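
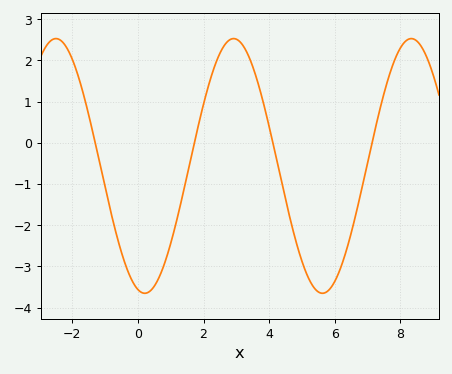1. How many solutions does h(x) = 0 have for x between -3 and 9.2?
4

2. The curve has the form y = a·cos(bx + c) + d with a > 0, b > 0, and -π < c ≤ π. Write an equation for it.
y = 3.09cos(1.16x + 2.9) - 0.56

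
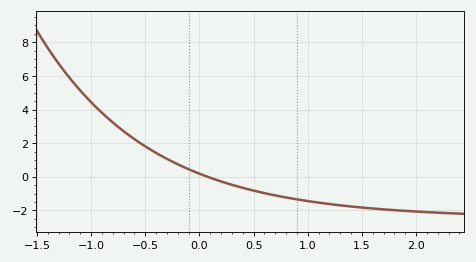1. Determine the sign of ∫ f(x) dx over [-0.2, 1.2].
negative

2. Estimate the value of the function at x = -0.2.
0.739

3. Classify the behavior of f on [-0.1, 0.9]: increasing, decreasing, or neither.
decreasing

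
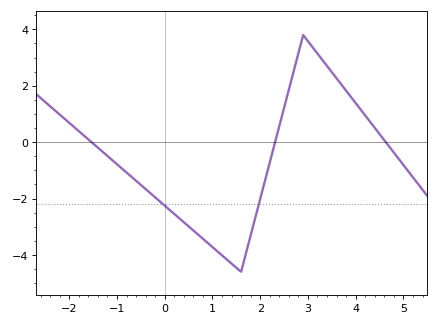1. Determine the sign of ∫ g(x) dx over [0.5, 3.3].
negative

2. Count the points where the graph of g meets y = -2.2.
2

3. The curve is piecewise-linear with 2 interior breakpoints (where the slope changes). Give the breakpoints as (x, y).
(1.6, -4.6); (2.9, 3.8)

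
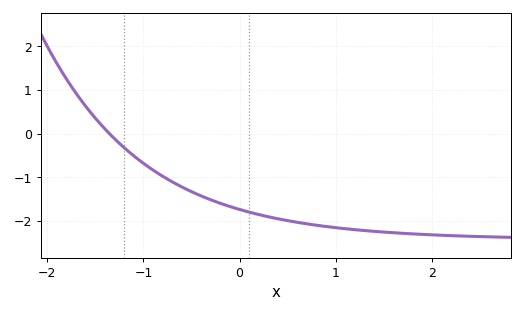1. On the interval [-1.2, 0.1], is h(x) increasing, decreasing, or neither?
decreasing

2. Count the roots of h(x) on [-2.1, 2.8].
1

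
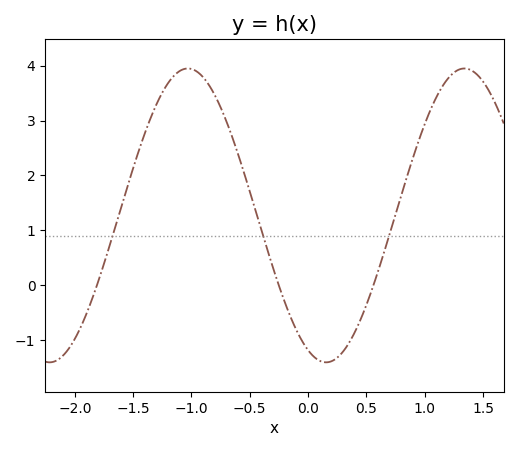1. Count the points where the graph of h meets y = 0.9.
3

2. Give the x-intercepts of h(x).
-1.81, -0.251, 0.561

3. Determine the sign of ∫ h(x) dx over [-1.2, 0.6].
positive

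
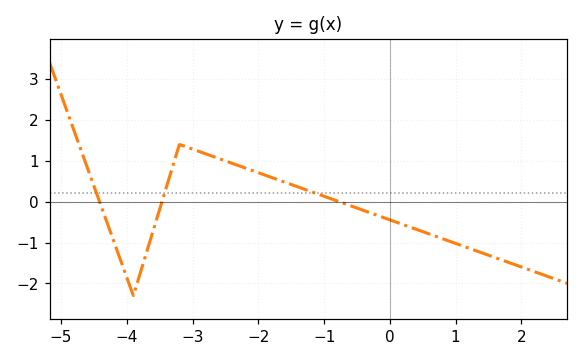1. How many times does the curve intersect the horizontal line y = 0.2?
3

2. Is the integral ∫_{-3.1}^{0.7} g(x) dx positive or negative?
positive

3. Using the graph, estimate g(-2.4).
0.939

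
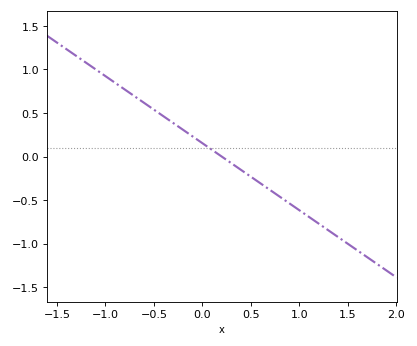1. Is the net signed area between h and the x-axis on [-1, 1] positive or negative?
positive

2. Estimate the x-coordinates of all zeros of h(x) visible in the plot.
0.2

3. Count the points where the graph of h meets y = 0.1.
1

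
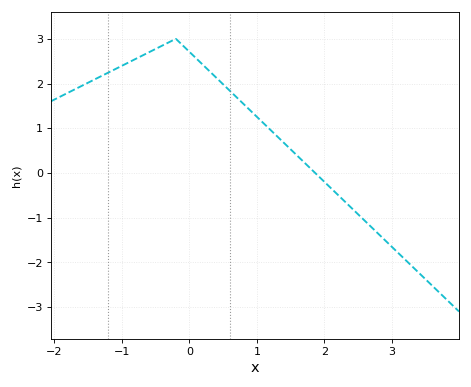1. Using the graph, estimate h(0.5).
2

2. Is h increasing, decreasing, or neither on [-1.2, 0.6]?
neither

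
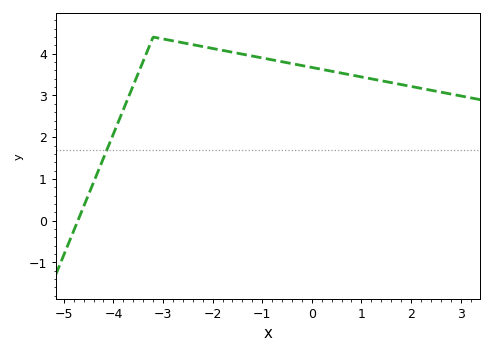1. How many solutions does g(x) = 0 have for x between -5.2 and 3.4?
1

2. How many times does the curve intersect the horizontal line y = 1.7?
1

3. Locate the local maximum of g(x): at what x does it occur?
-3.2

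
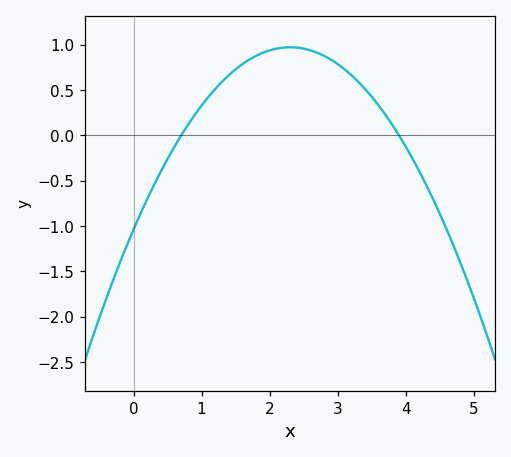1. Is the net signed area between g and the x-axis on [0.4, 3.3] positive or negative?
positive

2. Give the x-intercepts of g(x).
0.7, 3.9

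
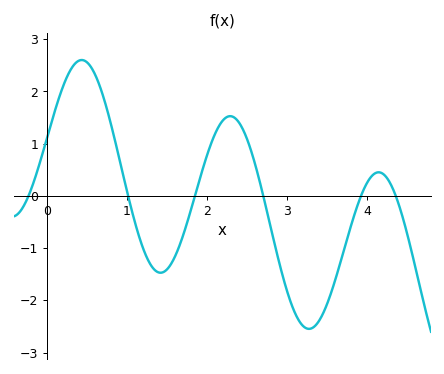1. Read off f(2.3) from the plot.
1.53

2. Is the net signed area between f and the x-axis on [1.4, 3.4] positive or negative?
negative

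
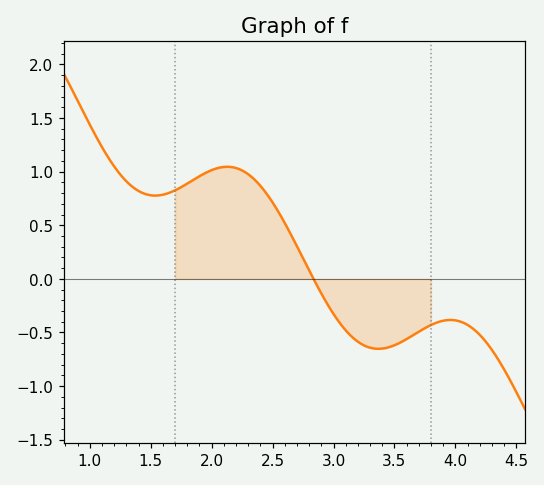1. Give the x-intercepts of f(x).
2.8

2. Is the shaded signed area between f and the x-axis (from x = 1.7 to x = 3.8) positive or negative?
positive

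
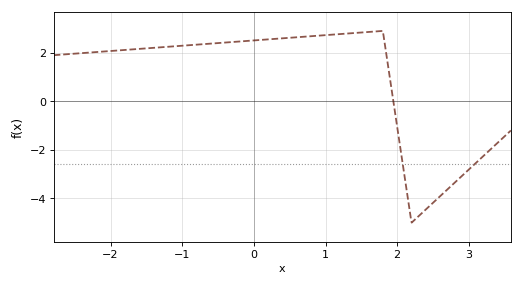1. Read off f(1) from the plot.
2.73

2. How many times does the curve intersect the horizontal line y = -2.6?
2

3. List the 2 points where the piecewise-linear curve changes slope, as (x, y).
(1.8, 2.9); (2.2, -5)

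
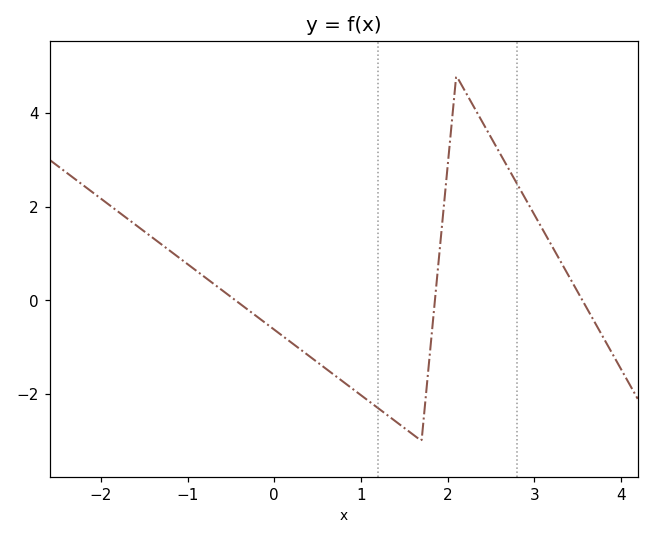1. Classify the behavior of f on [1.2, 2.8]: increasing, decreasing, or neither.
neither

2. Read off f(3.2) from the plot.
1.2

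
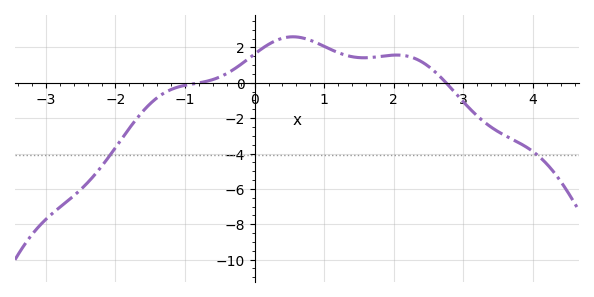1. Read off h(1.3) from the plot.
1.57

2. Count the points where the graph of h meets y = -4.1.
2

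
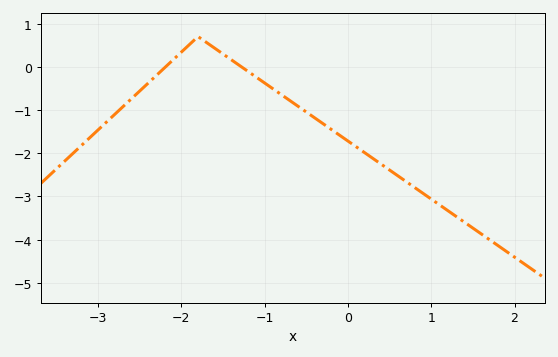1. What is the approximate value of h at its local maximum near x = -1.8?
0.699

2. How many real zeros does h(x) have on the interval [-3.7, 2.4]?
2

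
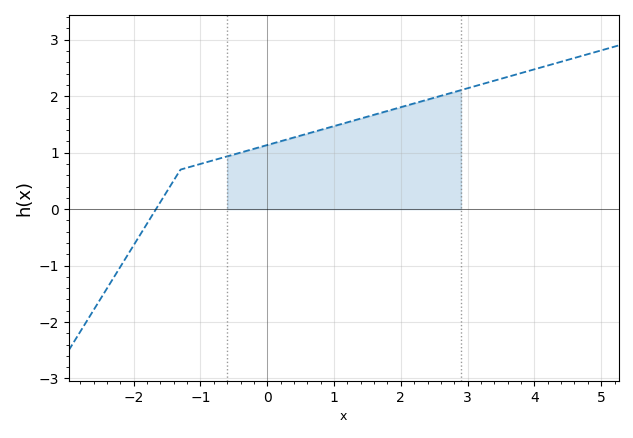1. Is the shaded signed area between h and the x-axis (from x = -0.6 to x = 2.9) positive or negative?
positive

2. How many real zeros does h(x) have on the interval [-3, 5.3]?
1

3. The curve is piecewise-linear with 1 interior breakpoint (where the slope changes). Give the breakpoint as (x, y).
(-1.3, 0.7)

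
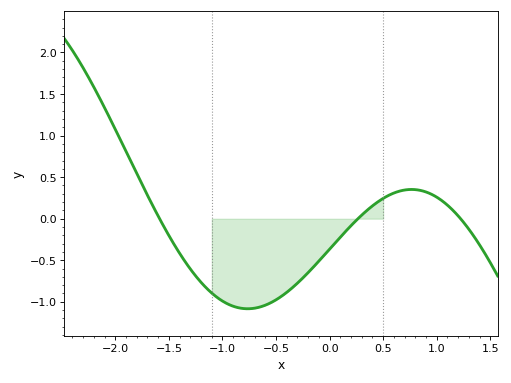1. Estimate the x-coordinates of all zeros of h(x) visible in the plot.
-1.6, 0.3, 1.2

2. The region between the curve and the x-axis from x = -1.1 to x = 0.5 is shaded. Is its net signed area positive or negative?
negative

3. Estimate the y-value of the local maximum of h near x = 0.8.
0.35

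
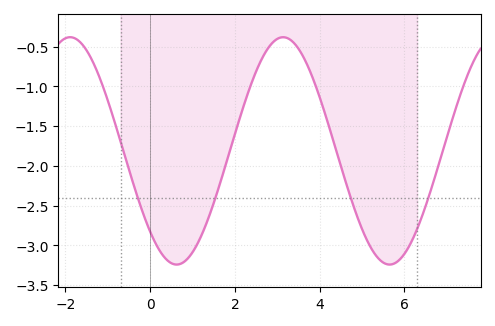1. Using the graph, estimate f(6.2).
-2.9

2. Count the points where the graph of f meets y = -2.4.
4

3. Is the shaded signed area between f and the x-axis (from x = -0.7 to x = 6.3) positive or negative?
negative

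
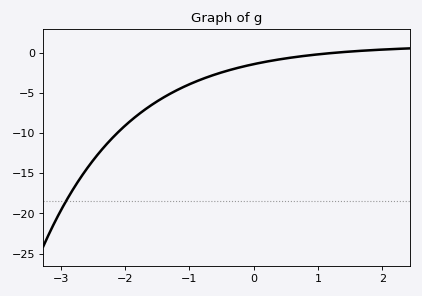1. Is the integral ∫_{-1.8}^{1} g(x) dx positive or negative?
negative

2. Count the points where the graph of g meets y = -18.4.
1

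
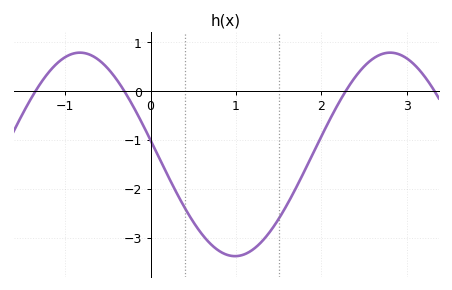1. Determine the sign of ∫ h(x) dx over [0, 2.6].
negative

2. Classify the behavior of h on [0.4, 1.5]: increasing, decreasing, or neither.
neither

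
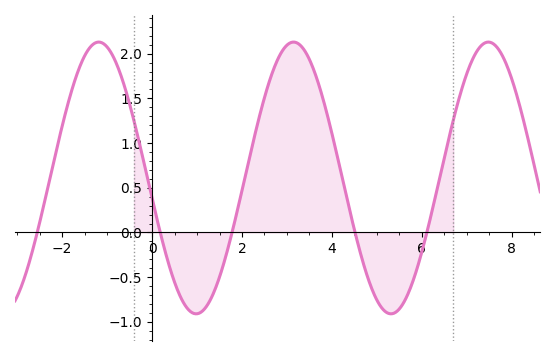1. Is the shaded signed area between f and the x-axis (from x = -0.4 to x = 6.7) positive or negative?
positive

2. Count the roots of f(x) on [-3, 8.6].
5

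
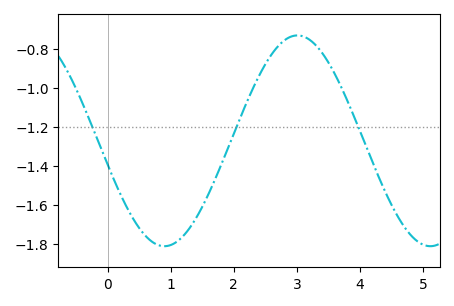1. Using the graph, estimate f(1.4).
-1.67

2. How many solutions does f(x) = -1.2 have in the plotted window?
3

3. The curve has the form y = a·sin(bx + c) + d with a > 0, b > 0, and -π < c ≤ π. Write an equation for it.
y = 0.54sin(1.49x - 2.91) - 1.27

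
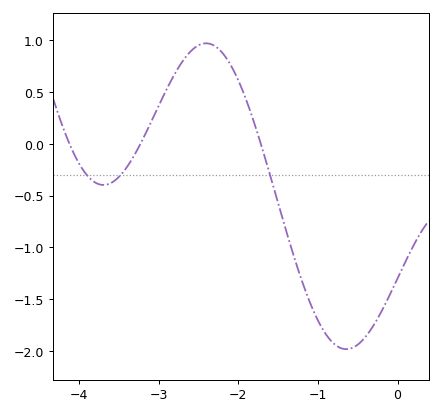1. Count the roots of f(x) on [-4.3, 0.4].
3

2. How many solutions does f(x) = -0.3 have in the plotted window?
3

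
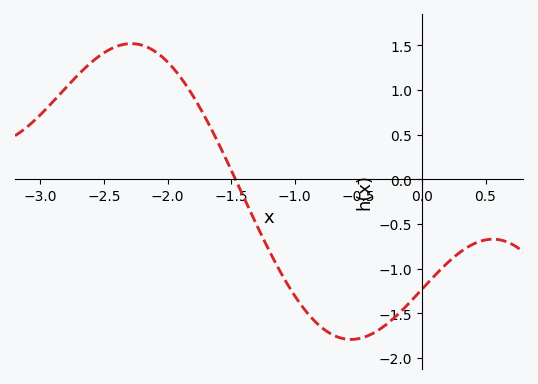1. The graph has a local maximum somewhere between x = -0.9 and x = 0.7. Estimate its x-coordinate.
0.558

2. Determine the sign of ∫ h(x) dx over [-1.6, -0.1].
negative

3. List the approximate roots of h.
-1.47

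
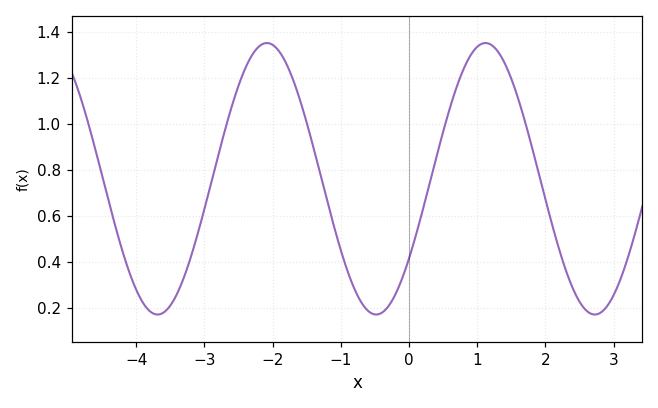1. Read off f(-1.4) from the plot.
0.9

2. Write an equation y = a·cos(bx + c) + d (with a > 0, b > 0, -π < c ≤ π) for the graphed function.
y = 0.59cos(2x - 2.2) + 0.76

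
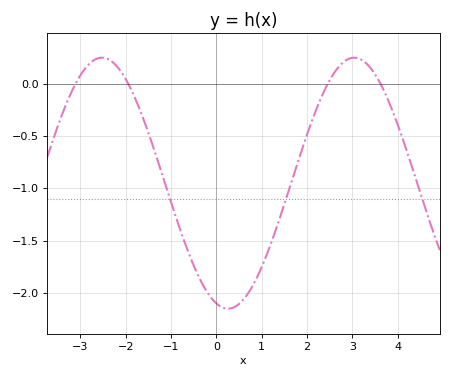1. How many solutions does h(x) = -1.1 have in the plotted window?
3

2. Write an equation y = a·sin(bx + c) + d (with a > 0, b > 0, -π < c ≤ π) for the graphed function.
y = 1.2sin(1.13x - 1.86) - 0.95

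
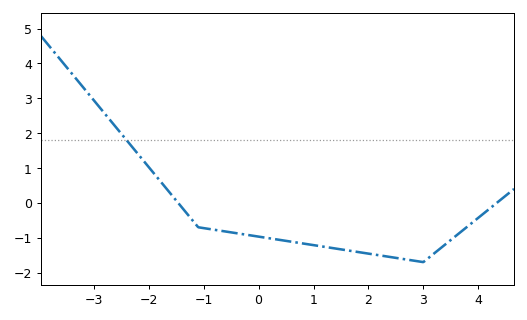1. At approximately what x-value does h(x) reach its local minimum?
3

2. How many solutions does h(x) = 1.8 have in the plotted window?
1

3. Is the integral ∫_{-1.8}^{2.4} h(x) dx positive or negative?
negative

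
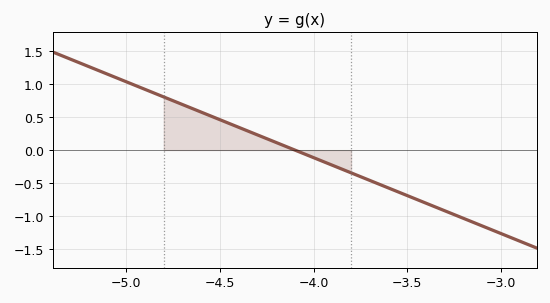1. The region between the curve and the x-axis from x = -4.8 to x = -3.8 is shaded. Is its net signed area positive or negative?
positive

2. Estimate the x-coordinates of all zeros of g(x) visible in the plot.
-4.1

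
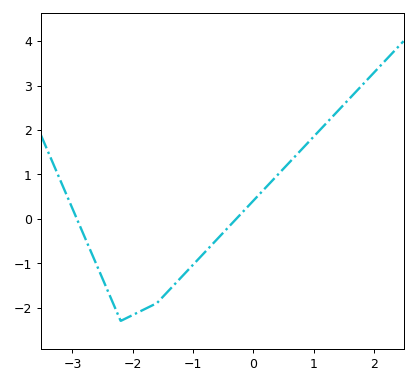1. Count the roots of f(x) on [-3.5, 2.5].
2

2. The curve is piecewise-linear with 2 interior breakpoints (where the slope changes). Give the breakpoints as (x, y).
(-2.2, -2.3); (-1.6, -1.9)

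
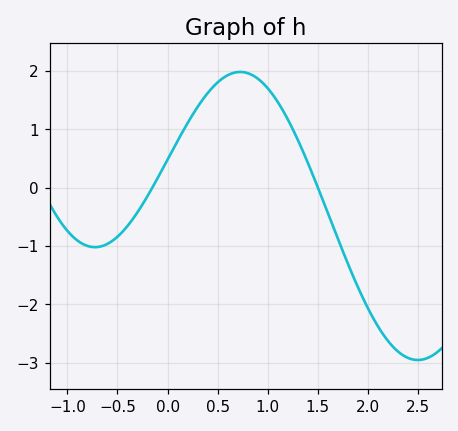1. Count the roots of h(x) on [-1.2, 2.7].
2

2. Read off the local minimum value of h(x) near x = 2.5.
-2.95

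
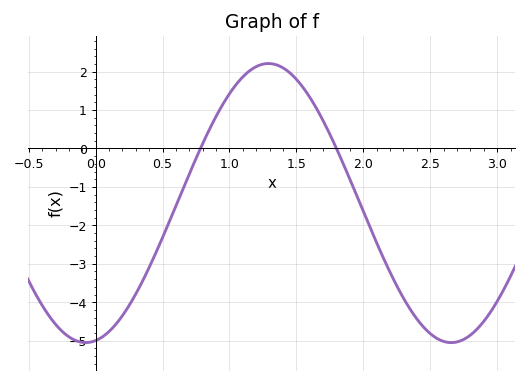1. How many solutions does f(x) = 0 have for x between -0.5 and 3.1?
2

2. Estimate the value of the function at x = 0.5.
-2.32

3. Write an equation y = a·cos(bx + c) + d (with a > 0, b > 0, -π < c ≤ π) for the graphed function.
y = 3.63cos(2.3x - 2.97) - 1.42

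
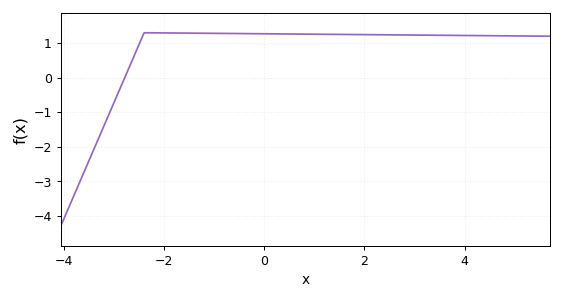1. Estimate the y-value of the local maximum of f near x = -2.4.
1.3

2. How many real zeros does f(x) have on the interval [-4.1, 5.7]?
1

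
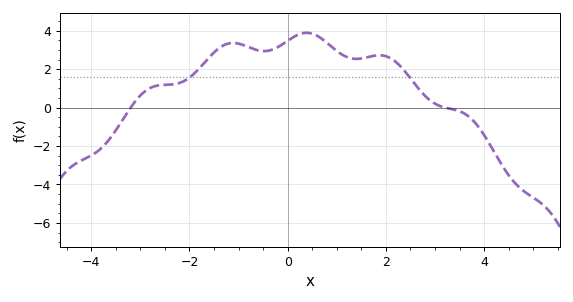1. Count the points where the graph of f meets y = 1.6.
2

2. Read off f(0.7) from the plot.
3.57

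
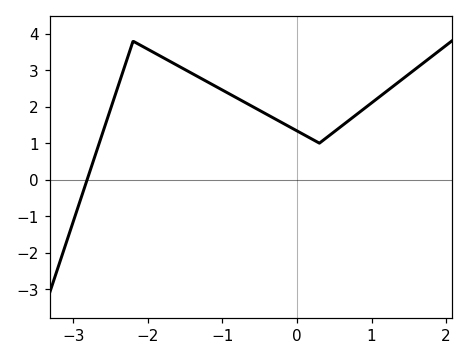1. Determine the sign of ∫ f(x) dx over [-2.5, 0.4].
positive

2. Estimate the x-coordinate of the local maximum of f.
-2.2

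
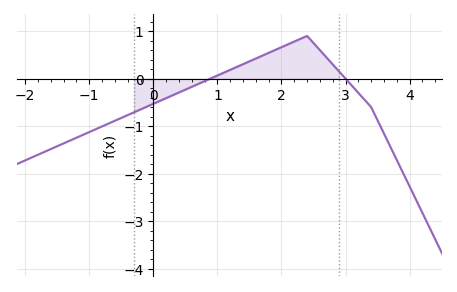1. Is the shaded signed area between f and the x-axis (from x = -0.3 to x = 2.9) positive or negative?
positive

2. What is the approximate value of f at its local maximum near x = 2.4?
0.899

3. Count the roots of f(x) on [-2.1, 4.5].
2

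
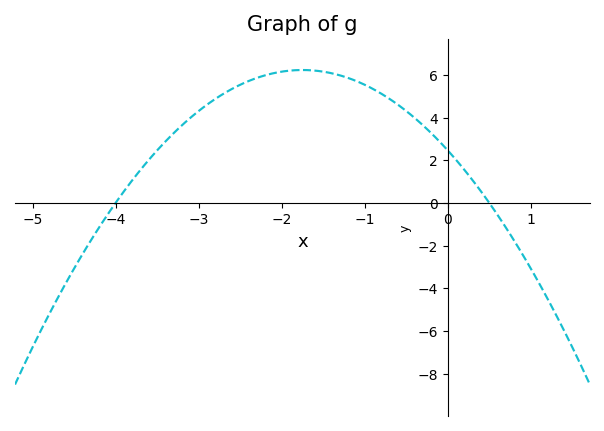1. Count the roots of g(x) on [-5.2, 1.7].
2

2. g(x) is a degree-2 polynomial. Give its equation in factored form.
y = -1.23(x + 4)(x - 0.5)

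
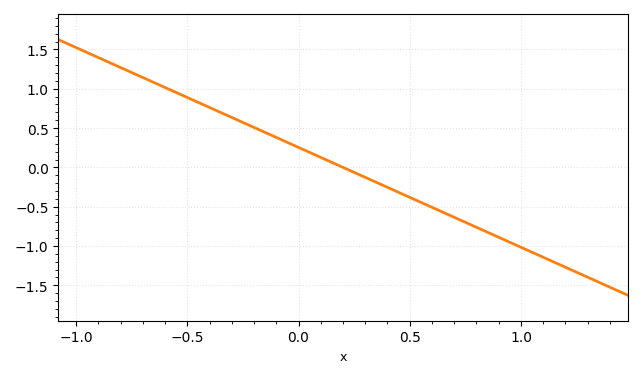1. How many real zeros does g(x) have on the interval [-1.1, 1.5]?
1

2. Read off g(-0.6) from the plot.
1.02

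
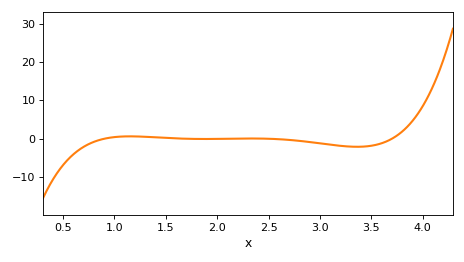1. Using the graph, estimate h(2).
-0.039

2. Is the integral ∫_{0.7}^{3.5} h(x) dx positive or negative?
negative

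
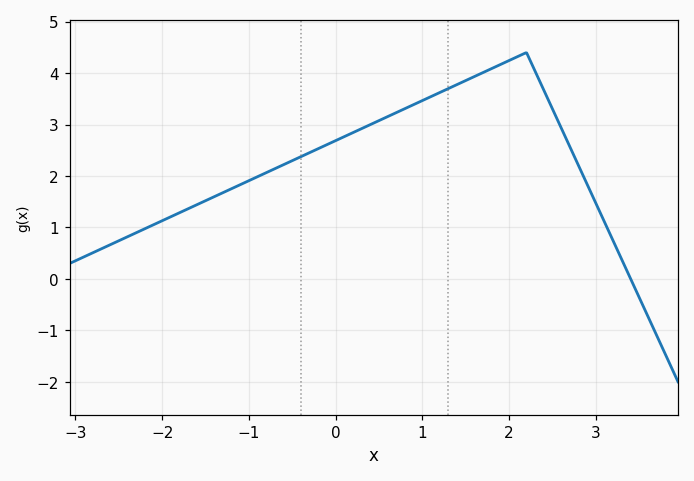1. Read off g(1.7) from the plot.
4.01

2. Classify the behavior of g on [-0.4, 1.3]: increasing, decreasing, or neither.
increasing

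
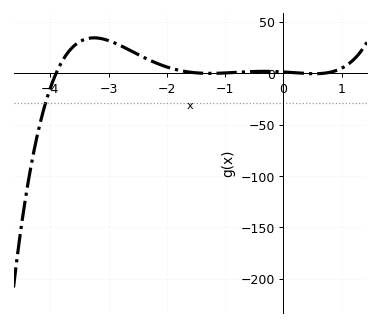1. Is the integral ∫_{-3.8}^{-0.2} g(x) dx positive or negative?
positive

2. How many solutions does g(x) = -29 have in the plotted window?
1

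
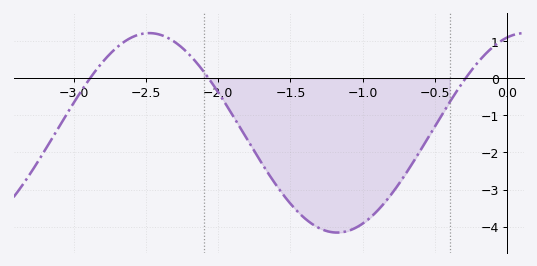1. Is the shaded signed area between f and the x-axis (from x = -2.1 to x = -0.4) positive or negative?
negative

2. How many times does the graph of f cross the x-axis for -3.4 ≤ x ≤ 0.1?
3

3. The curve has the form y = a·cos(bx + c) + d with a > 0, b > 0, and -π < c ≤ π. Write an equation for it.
y = 2.69cos(2.42x - 0.292) - 1.47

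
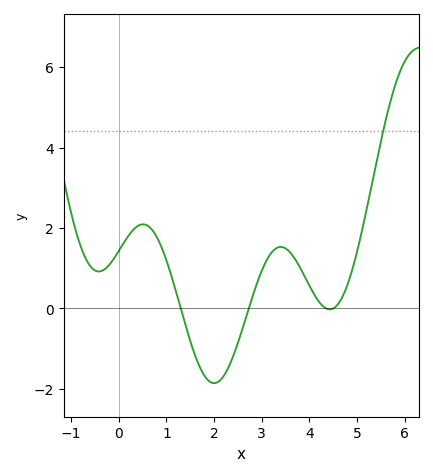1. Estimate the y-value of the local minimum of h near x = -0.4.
0.916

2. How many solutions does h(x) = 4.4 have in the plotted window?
1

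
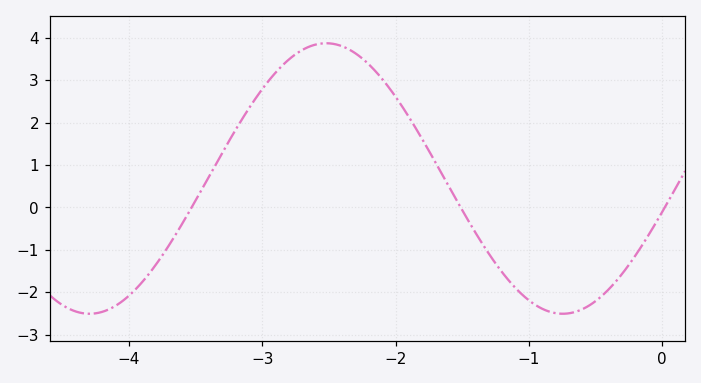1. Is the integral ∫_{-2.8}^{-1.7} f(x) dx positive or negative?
positive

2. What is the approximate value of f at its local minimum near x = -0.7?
-2.5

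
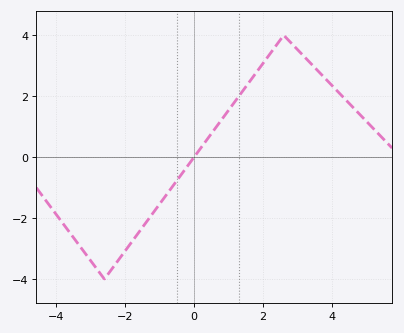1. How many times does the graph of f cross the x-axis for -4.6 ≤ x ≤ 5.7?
1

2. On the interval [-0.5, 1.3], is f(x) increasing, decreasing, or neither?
increasing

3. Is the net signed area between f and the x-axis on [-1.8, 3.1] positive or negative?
positive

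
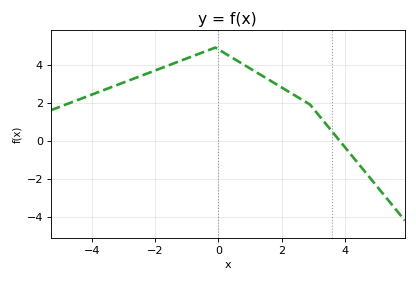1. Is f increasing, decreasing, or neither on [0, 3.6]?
decreasing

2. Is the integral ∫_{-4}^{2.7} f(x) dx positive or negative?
positive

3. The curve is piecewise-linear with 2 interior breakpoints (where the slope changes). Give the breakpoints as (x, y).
(-0.1, 4.9); (2.9, 1.9)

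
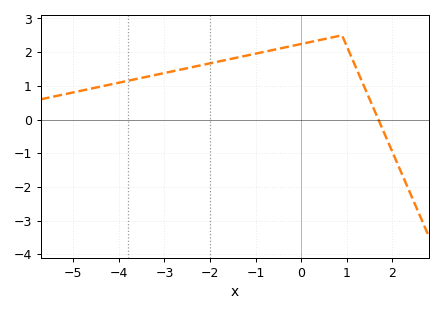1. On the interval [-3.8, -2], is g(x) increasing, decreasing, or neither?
increasing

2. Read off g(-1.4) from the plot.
1.84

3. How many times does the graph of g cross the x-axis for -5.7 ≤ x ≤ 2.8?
1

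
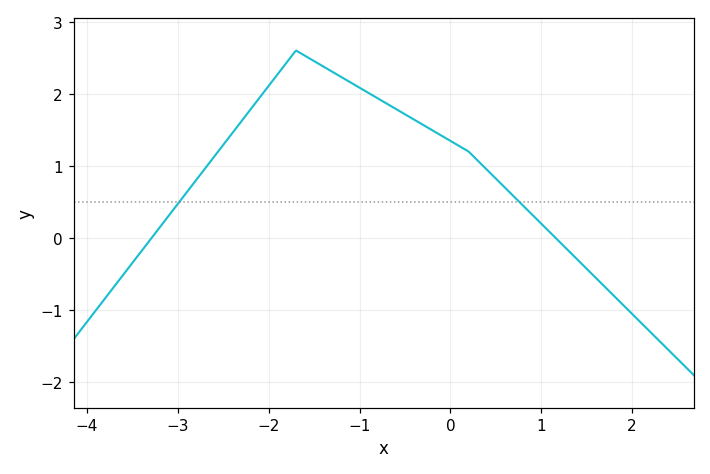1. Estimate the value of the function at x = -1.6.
2.53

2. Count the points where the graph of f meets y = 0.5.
2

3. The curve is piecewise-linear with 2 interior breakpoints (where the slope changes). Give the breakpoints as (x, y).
(-1.7, 2.6); (0.2, 1.2)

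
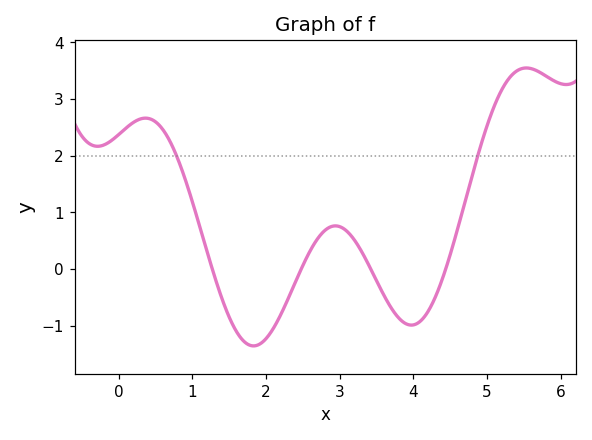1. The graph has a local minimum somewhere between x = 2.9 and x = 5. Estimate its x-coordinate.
4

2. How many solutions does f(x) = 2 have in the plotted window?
2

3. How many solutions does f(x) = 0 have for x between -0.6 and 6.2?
4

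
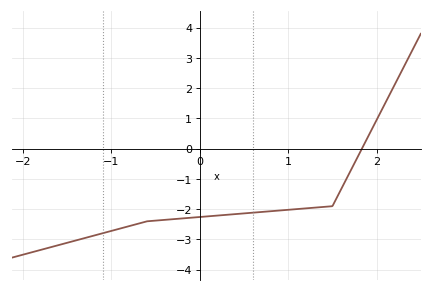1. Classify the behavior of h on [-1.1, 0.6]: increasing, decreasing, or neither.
increasing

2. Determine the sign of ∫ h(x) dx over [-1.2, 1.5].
negative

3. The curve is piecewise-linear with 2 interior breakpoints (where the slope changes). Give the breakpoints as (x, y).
(-0.6, -2.4); (1.5, -1.9)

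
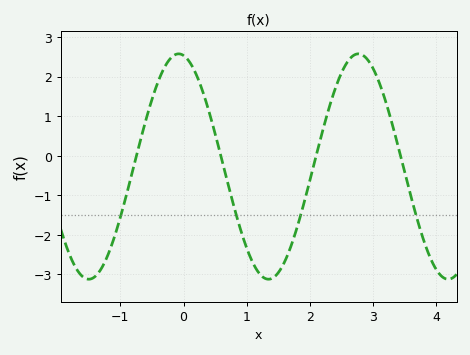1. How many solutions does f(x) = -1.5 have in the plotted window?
4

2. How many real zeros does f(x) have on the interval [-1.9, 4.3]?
4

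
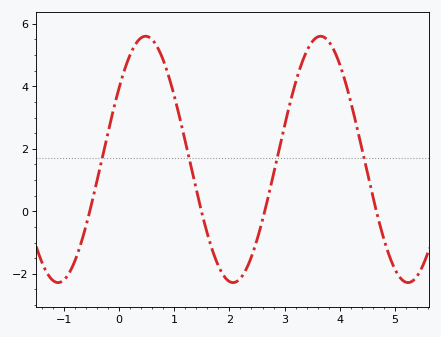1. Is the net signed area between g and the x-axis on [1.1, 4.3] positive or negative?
positive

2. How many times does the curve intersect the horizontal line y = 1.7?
4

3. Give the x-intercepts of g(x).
-0.5, 1.5, 2.6, 4.7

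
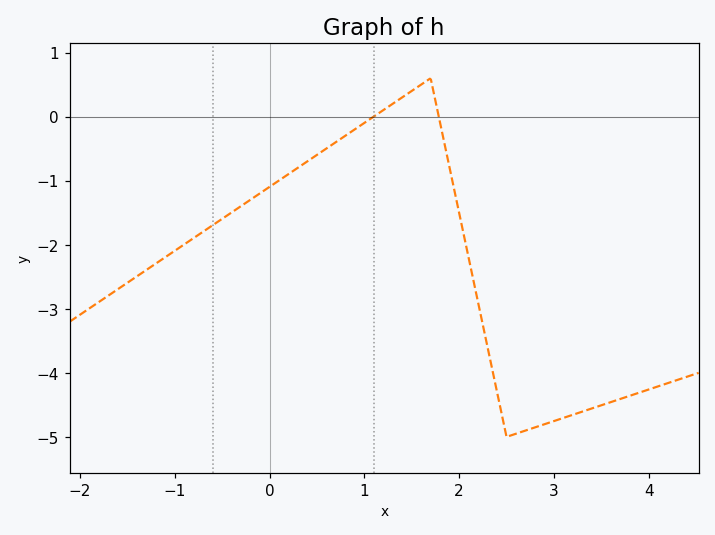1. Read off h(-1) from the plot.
-2.1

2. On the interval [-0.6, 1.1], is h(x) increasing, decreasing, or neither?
increasing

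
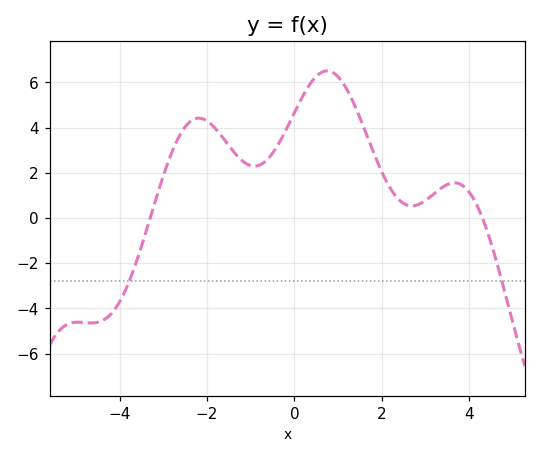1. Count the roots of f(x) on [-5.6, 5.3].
2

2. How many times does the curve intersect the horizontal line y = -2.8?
2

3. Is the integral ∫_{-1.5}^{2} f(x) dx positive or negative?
positive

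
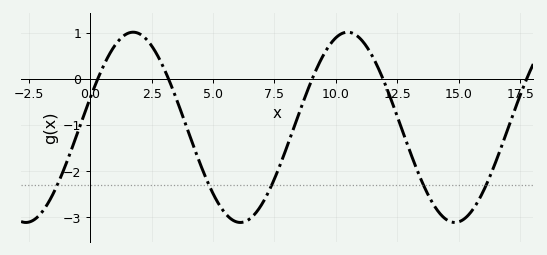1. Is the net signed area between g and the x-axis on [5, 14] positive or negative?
negative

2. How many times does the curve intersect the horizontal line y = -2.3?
5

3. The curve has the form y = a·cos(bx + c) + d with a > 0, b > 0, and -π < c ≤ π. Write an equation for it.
y = 2.06cos(0.72x - 1.3) - 1.05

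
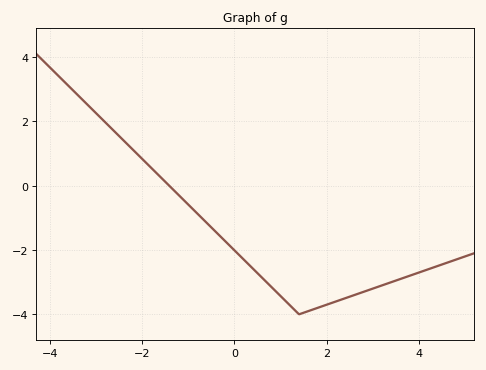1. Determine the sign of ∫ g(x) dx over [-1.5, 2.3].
negative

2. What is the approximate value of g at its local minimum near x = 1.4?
-4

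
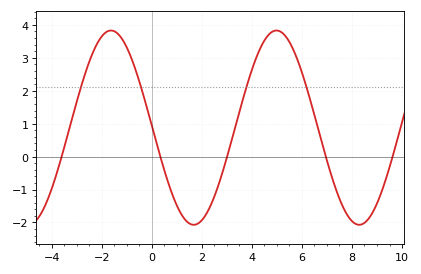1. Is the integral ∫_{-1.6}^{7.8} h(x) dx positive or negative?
positive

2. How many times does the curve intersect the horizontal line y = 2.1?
4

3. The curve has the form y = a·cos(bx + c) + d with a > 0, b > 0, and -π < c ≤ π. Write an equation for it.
y = 2.95cos(0.95x + 1.5) + 0.88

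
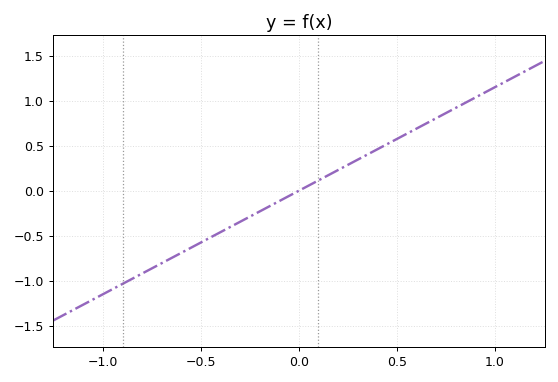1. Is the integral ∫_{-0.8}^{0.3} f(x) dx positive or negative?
negative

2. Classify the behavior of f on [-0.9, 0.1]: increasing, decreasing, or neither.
increasing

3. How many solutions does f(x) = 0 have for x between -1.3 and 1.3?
1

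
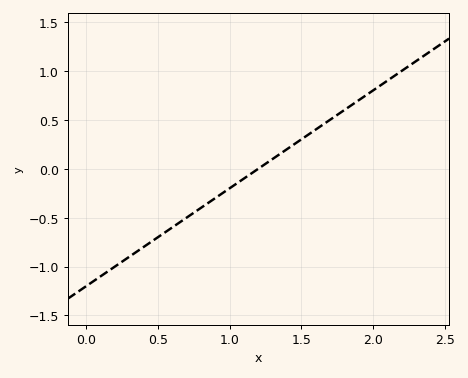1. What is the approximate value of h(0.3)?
-0.9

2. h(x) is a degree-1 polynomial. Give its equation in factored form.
y = 1(x - 1.2)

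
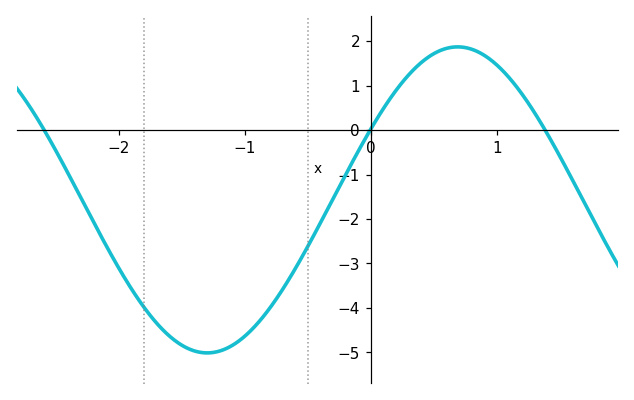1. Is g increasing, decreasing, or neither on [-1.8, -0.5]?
neither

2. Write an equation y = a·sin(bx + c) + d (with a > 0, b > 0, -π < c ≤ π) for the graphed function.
y = 3.44sin(1.58x + 0.48) - 1.57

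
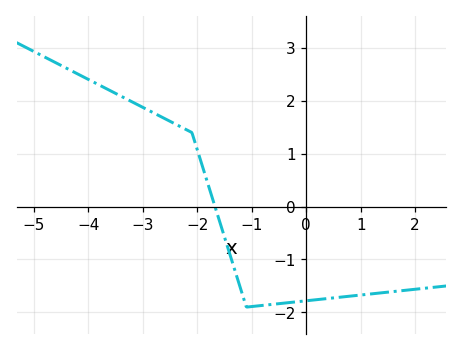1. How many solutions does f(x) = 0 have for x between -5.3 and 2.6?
1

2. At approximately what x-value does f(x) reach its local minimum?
-1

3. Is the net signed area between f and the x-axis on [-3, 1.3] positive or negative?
negative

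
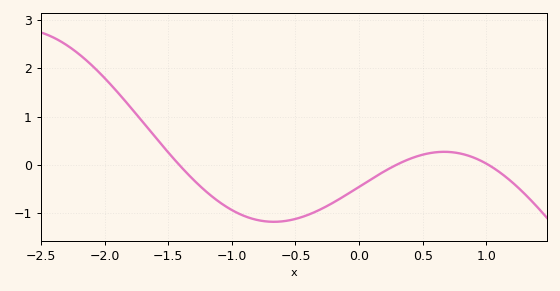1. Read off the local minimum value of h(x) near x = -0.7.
-1.18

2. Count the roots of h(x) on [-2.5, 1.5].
3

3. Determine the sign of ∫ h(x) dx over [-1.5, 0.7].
negative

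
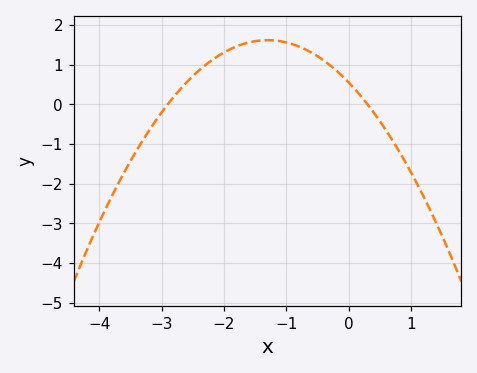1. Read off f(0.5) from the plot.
-0.428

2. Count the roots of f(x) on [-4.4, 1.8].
2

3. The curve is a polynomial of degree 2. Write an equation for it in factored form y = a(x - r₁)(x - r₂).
y = -0.63(x + 2.9)(x - 0.3)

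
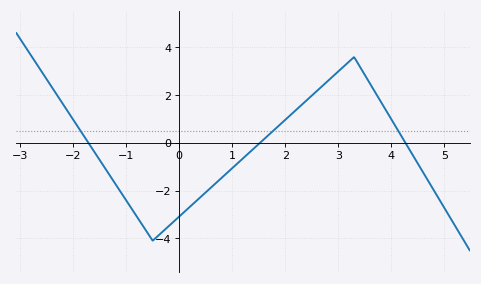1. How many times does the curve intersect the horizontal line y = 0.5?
3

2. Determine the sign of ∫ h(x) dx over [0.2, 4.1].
positive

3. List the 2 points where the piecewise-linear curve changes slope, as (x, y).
(-0.5, -4.1); (3.3, 3.6)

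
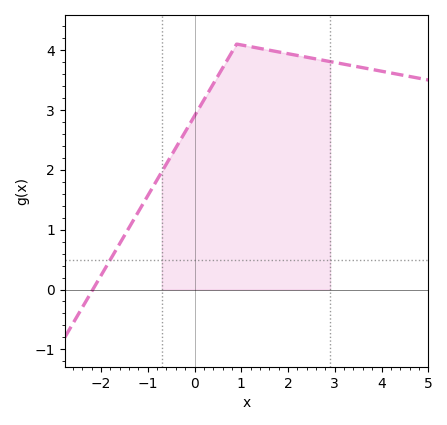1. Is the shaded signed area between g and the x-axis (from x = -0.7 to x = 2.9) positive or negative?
positive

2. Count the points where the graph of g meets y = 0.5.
1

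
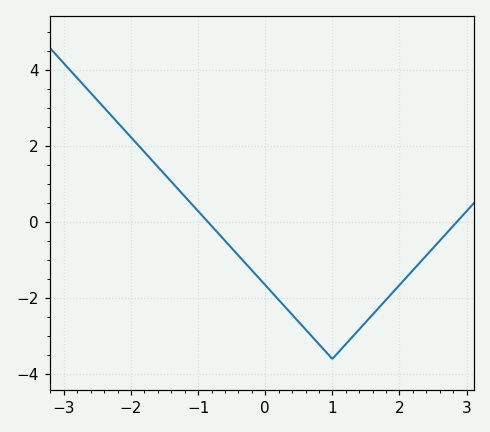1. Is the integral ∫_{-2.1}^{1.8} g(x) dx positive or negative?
negative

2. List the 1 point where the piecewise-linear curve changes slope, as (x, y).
(1, -3.6)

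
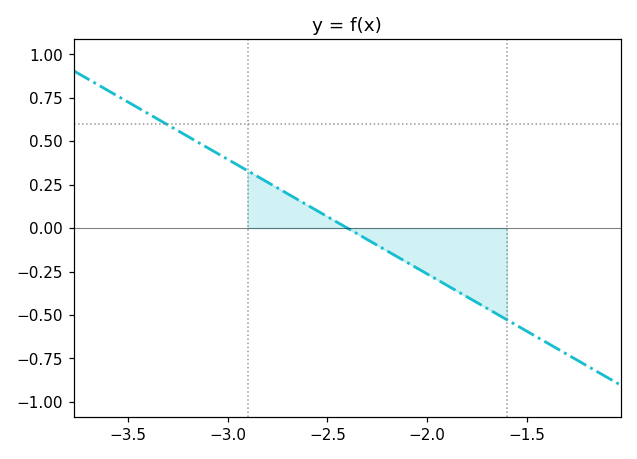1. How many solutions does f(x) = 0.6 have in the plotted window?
1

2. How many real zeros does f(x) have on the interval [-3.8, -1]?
1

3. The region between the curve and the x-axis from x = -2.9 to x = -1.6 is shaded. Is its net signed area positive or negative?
negative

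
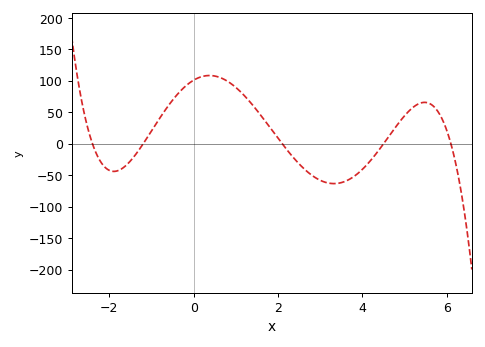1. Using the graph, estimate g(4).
-40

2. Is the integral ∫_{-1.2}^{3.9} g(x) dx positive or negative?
positive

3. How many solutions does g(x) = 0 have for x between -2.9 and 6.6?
5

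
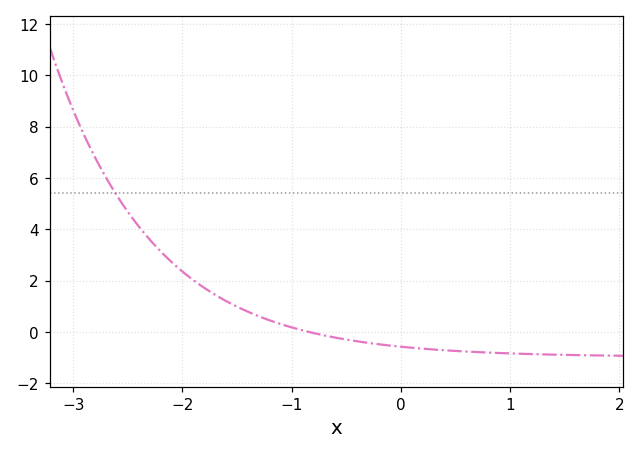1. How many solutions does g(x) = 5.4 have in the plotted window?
1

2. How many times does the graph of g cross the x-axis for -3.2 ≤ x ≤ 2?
1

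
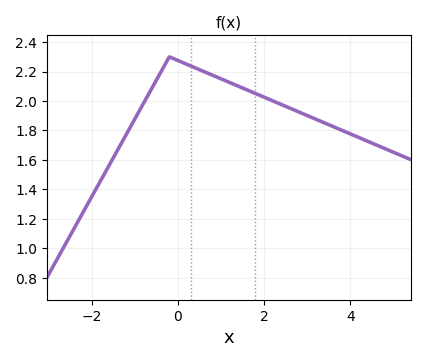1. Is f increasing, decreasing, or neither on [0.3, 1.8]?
decreasing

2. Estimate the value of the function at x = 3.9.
1.79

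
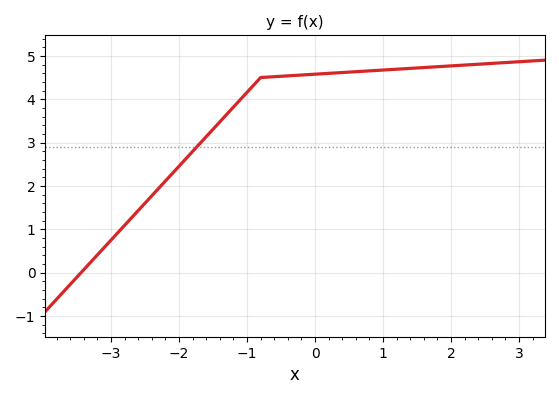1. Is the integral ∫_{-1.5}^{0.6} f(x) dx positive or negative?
positive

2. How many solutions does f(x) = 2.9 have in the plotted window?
1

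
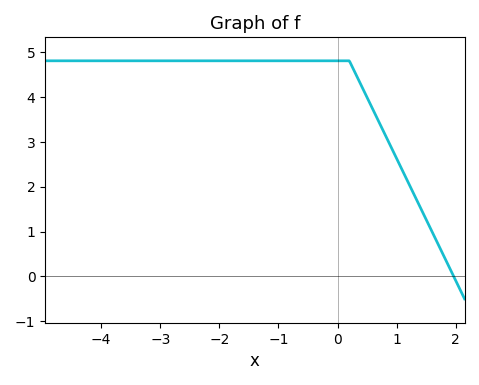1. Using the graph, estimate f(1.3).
1.81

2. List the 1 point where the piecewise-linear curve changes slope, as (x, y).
(0.2, 4.8)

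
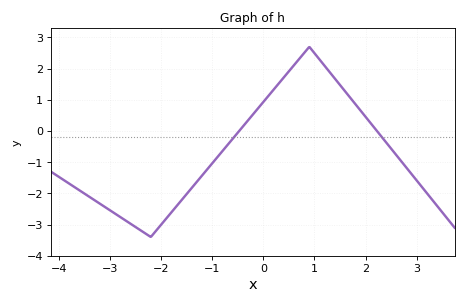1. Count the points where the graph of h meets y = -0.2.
2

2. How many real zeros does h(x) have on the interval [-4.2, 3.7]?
2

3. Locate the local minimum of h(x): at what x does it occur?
-2.2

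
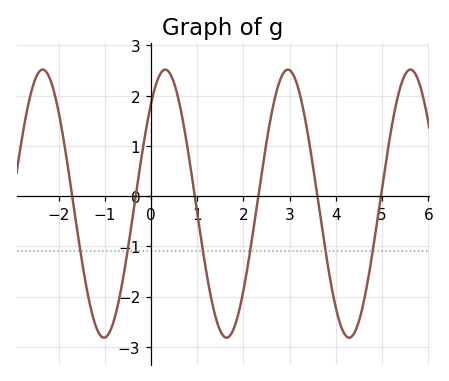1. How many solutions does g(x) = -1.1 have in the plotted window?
6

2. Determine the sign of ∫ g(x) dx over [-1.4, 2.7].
negative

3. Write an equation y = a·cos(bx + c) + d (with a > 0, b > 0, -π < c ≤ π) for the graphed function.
y = 2.67cos(2.4x - 0.73) - 0.15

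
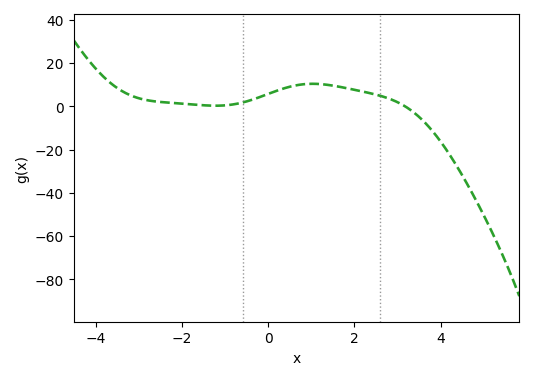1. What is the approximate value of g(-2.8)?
2.74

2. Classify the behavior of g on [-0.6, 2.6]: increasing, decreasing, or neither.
neither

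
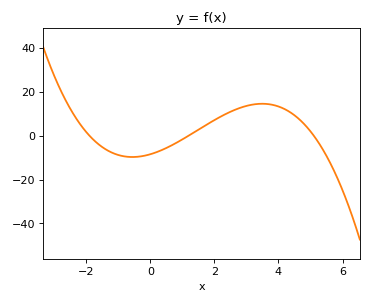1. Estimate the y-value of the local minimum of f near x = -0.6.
-10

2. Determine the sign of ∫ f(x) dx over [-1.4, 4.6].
positive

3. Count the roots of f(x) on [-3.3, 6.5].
3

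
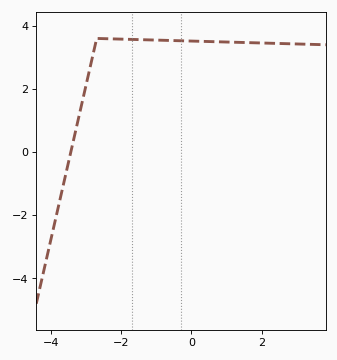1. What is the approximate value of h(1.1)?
3.48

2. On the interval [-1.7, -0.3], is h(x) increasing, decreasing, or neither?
decreasing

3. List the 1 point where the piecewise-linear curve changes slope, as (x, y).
(-2.7, 3.6)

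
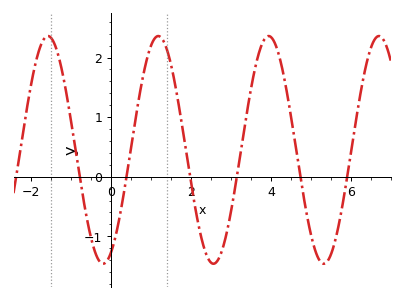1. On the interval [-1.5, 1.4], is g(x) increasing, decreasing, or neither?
neither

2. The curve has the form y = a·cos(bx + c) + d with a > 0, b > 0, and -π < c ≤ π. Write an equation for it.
y = 1.91cos(2.28x - 2.69) + 0.45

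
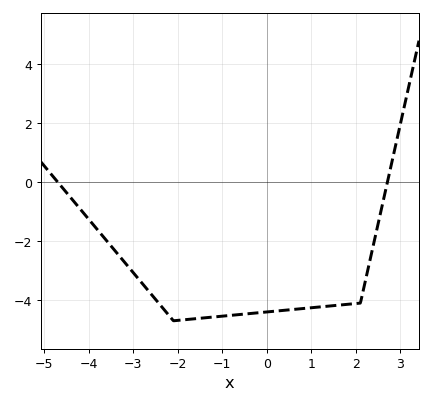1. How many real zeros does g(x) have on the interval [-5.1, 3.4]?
2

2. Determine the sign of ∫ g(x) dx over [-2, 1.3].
negative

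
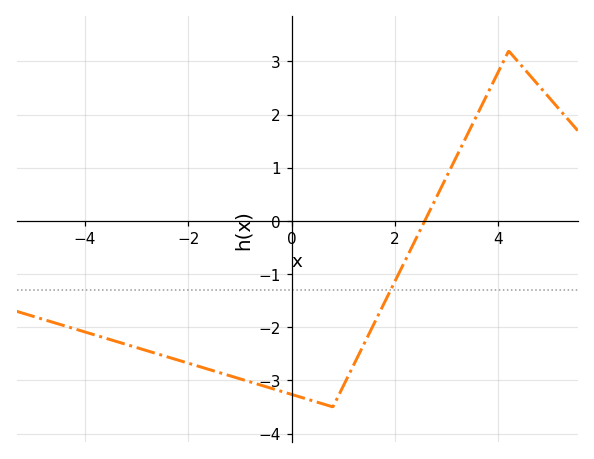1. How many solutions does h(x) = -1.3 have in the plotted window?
1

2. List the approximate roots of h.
2.6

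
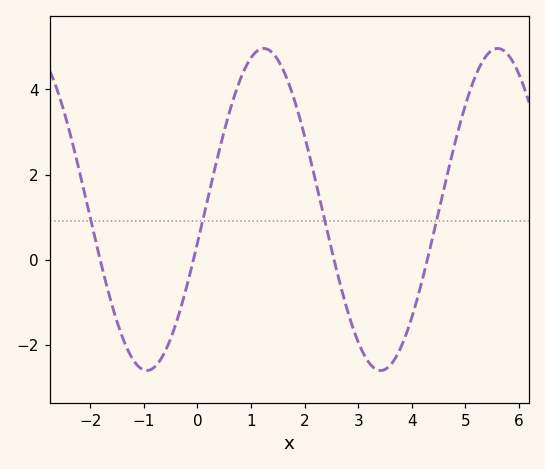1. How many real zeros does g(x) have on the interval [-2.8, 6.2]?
4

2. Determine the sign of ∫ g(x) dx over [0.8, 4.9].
positive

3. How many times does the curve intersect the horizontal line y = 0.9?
4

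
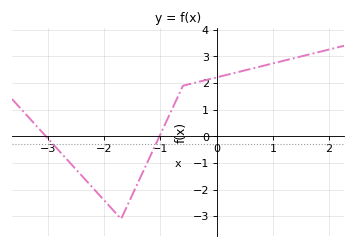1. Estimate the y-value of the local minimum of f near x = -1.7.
-3.1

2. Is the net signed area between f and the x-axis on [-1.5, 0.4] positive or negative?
positive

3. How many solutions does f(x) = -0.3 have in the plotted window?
2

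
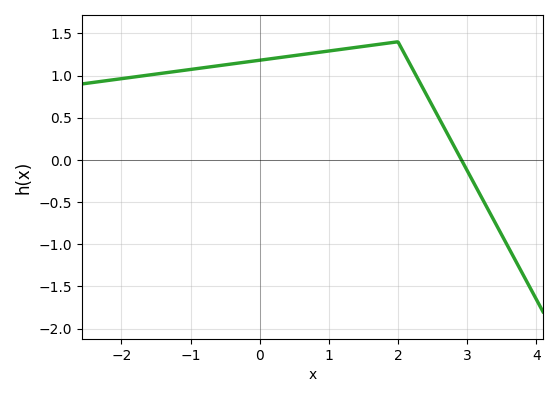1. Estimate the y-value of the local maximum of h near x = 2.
1.4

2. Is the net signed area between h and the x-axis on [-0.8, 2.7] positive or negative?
positive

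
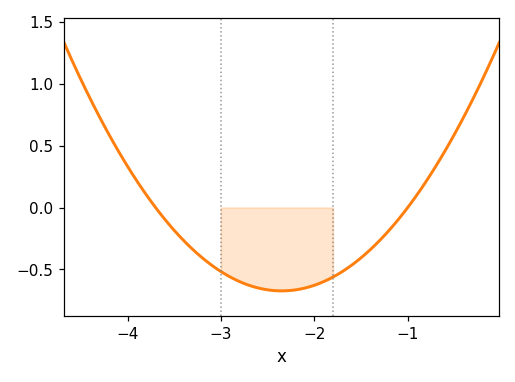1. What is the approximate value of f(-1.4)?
-0.34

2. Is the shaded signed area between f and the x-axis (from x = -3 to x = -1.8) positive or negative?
negative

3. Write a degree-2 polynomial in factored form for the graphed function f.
y = 0.37(x + 3.7)(x + 1)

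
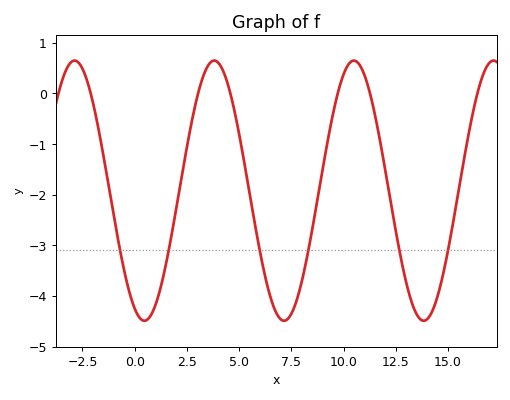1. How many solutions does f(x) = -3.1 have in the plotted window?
6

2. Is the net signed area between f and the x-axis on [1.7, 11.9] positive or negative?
negative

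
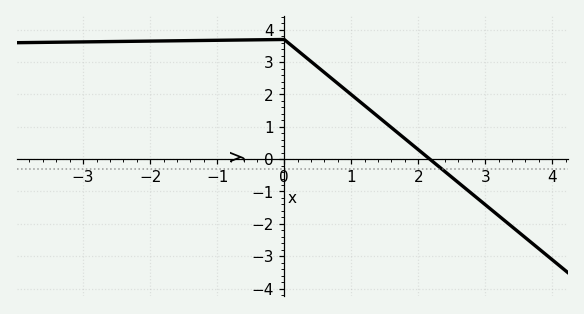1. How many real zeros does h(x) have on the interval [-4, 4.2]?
1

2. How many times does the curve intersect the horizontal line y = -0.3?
1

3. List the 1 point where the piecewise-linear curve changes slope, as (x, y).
(0, 3.7)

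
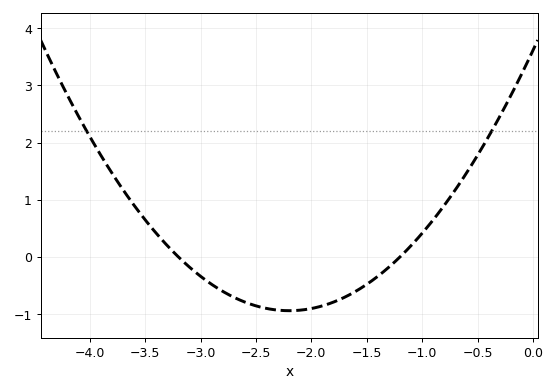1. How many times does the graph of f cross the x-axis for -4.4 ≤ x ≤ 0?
2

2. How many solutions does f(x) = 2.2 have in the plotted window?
2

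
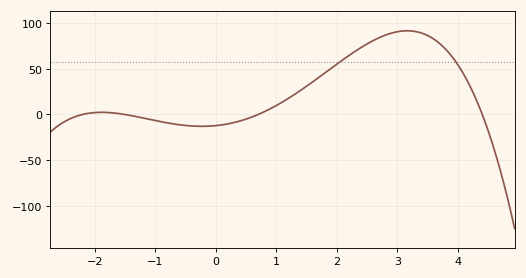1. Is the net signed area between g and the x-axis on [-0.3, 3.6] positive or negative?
positive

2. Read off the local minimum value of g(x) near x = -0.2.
-15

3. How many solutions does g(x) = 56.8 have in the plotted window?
2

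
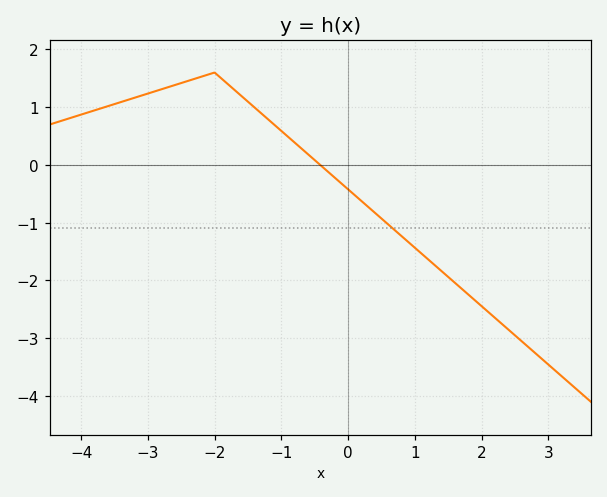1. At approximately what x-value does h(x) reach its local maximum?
-2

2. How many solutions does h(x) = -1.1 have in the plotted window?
1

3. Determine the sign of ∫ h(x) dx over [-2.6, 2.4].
negative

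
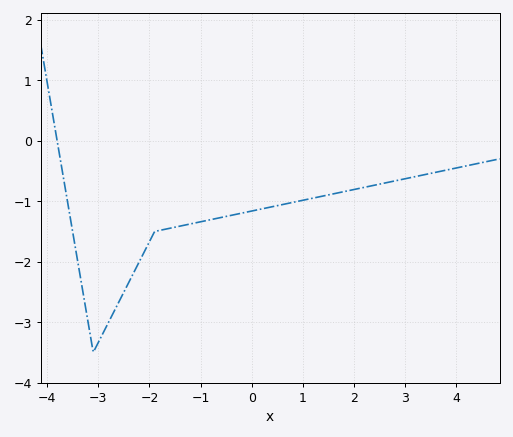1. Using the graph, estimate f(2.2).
-0.8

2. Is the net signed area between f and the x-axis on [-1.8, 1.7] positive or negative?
negative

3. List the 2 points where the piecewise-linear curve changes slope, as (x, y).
(-3.1, -3.5); (-1.9, -1.5)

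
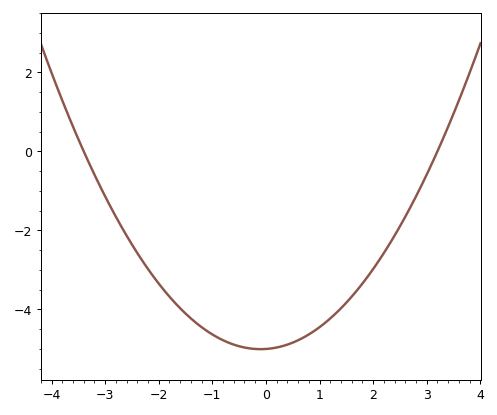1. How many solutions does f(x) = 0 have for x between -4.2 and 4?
2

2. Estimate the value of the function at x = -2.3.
-2.8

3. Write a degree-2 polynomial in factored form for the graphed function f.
y = 0.46(x + 3.4)(x - 3.2)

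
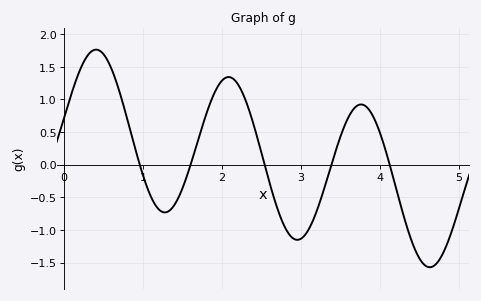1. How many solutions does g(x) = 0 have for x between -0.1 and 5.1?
5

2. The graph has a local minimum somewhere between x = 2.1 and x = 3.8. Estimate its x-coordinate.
3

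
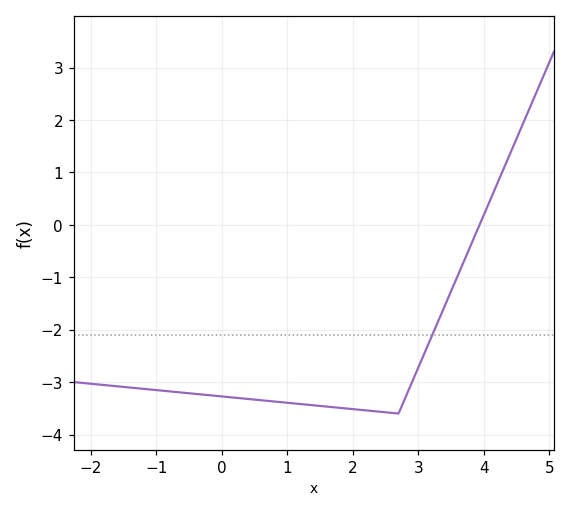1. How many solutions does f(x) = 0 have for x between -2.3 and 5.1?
1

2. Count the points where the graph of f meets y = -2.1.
1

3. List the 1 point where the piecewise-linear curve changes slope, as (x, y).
(2.7, -3.6)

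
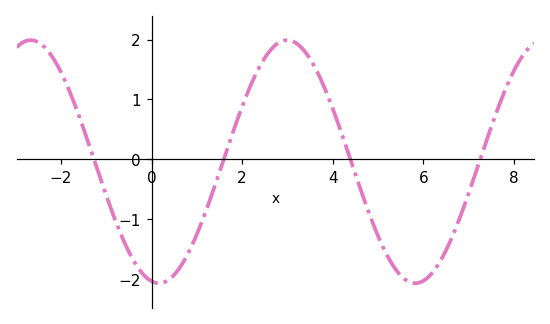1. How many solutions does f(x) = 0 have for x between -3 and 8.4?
4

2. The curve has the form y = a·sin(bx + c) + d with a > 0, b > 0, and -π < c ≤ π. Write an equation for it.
y = 2.03sin(1.1x - 1.8) - 0.04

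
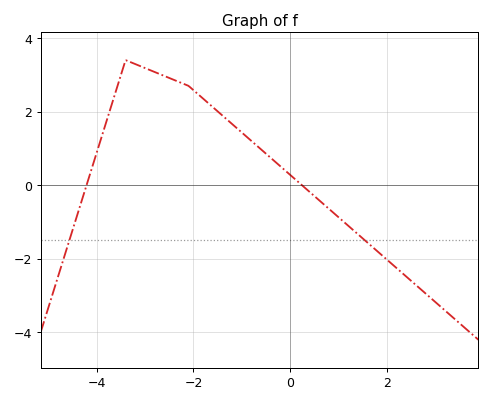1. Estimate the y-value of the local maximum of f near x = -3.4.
3.4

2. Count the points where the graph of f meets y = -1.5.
2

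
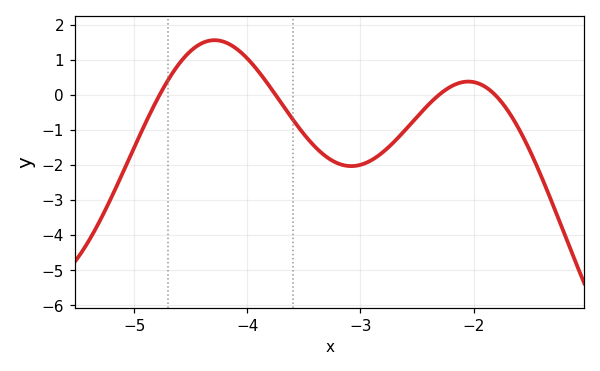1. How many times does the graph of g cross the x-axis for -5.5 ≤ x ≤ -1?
4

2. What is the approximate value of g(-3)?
-2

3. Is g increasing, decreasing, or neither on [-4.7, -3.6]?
neither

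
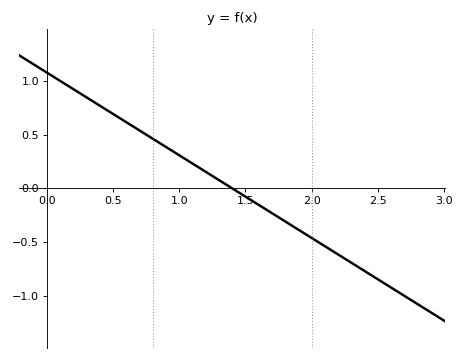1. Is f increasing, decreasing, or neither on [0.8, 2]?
decreasing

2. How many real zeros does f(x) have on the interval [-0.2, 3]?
1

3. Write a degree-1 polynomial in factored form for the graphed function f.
y = -0.77(x - 1.4)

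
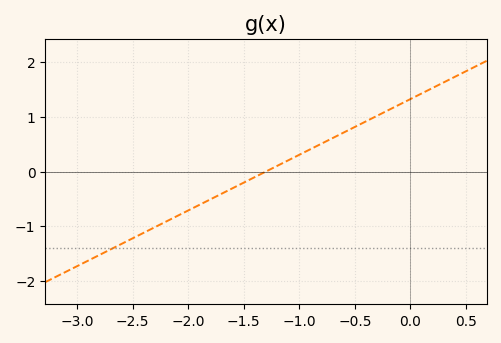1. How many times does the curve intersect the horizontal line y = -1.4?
1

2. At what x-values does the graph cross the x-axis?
-1.3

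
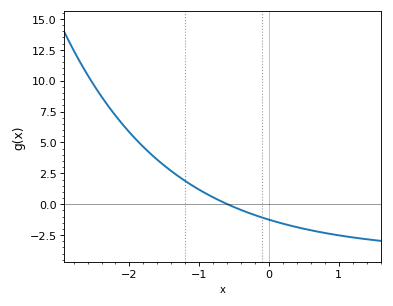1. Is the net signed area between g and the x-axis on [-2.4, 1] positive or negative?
positive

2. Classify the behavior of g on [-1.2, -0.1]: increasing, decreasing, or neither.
decreasing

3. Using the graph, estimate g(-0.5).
-0.2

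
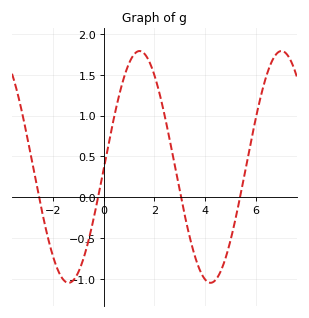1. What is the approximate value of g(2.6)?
0.7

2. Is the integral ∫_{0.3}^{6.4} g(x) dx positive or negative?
positive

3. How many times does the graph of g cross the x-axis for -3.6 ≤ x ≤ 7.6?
4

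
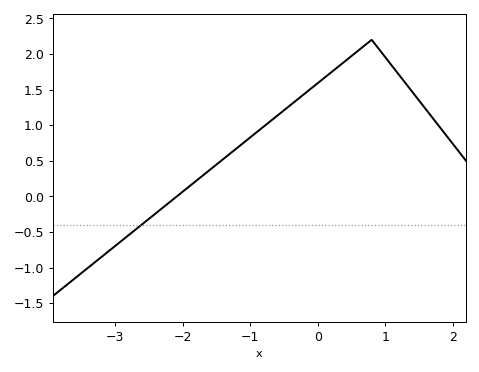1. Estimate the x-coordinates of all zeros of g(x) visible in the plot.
-2.09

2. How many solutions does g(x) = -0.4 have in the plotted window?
1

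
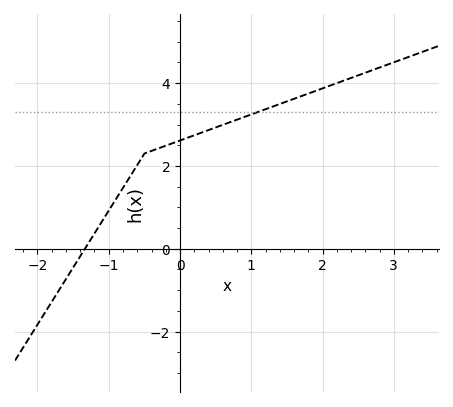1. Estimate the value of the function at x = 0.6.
2.99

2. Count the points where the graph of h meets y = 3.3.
1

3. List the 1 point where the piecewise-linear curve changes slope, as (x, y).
(-0.5, 2.3)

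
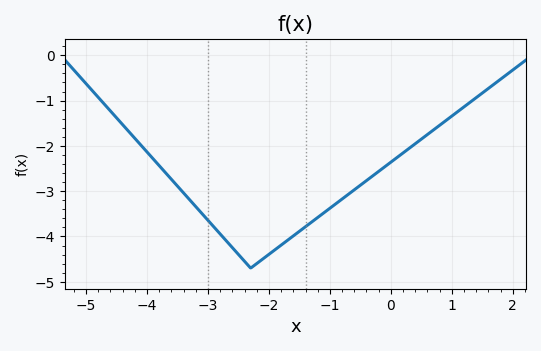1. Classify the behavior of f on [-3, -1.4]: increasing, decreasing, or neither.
neither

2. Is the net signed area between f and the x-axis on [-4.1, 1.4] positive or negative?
negative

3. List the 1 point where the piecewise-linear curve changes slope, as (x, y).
(-2.3, -4.7)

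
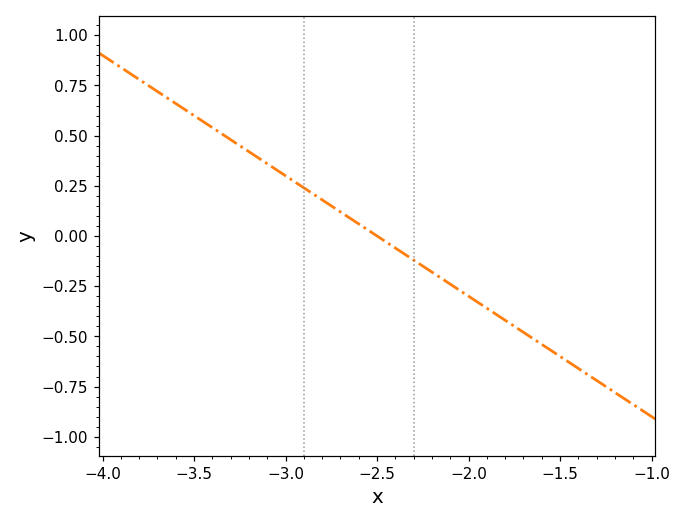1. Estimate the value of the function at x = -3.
0.3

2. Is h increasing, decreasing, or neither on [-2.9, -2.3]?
decreasing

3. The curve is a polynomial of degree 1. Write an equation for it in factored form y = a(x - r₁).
y = -0.6(x + 2.5)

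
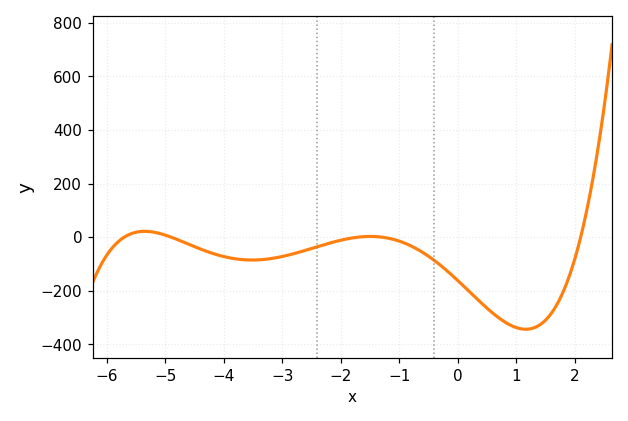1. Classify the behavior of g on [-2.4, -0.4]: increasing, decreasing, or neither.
neither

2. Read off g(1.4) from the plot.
-328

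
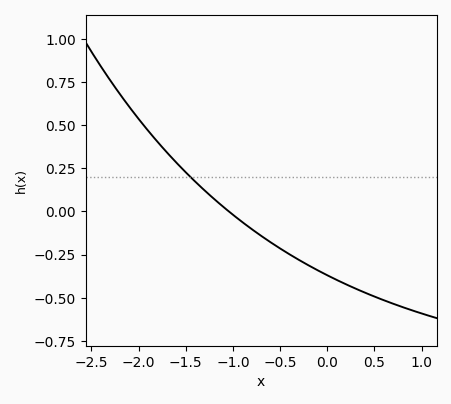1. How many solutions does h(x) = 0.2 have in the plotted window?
1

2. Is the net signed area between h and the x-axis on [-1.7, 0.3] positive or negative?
negative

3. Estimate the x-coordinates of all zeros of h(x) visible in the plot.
-1.05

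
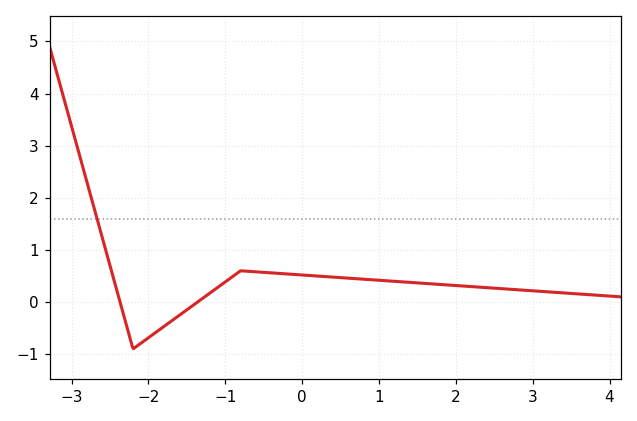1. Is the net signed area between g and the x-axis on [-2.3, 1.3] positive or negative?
positive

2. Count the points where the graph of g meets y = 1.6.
1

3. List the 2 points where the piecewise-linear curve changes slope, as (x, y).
(-2.2, -0.9); (-0.8, 0.6)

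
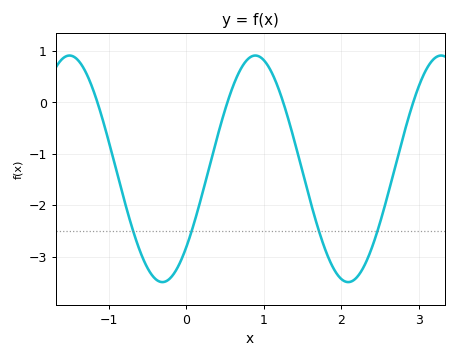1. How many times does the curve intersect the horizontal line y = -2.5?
4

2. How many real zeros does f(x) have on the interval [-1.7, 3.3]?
4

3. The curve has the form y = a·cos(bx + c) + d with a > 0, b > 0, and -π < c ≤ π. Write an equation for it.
y = 2.2cos(2.62x - 2.33) - 1.29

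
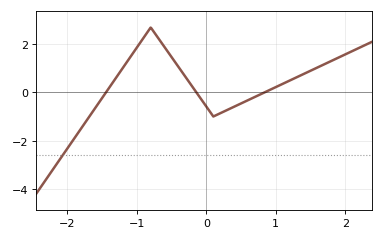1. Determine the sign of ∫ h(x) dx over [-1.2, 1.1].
positive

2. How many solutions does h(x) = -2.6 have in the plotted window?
1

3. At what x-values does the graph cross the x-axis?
-1.44, -0.143, 0.836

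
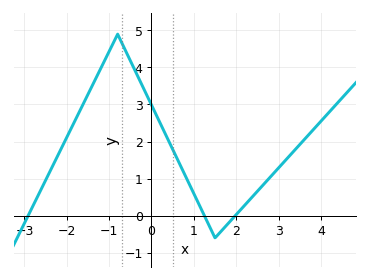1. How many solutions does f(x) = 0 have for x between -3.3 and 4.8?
3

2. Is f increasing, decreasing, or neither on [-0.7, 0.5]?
decreasing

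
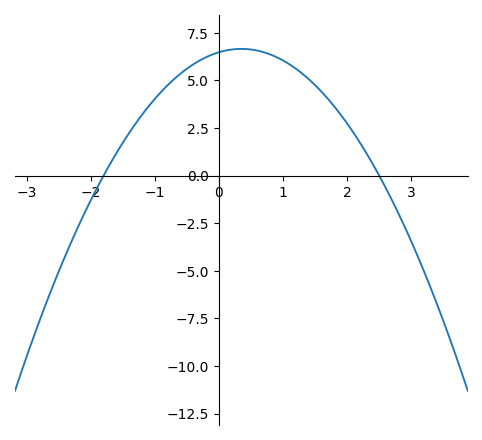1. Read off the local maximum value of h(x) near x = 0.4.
6.5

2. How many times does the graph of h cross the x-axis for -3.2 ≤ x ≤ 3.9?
2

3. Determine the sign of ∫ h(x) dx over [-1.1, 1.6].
positive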